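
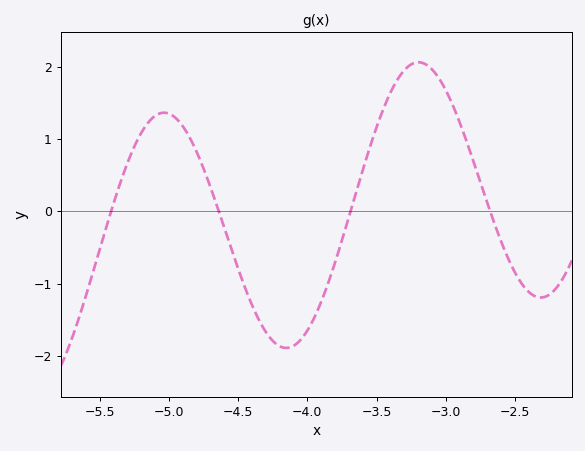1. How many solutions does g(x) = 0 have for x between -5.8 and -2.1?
4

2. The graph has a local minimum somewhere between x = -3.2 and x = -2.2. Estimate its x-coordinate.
-2.31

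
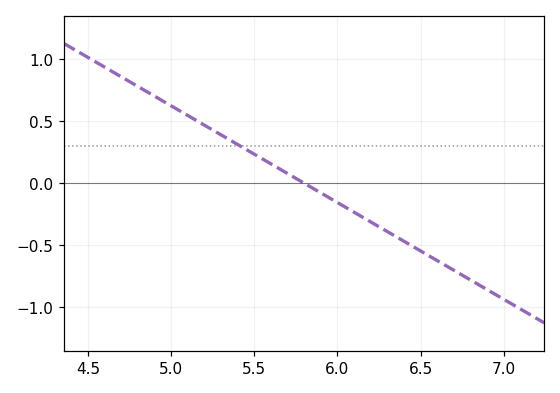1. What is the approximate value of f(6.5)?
-0.55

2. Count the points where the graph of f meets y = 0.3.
1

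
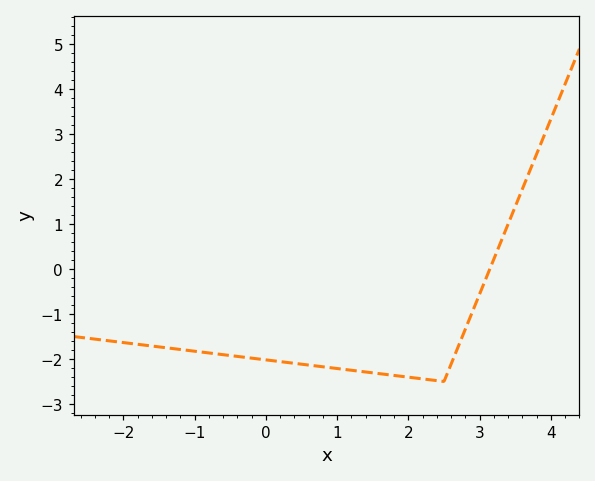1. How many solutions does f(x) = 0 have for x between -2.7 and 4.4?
1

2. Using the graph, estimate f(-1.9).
-1.7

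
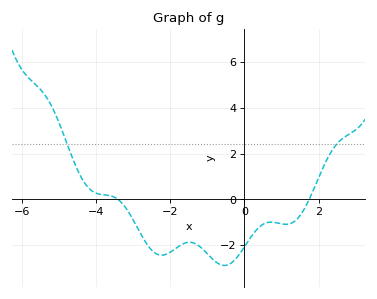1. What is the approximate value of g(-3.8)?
0.203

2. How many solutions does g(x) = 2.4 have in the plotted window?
2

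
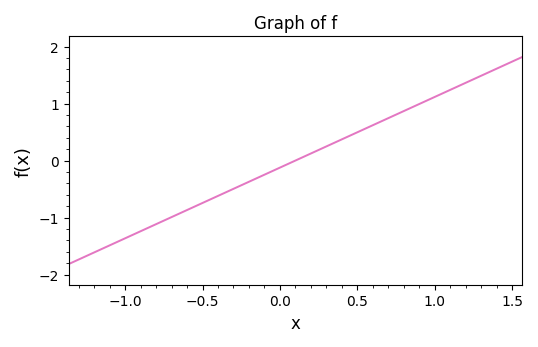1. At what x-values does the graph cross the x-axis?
0.1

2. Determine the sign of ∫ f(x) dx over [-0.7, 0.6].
negative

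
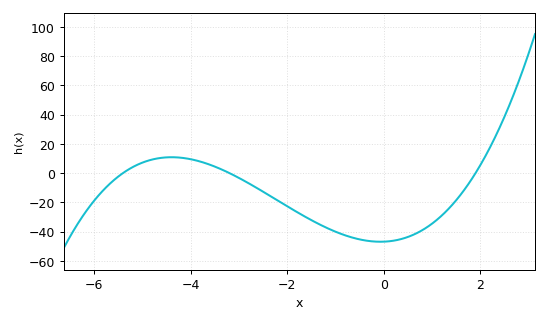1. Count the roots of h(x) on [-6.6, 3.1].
3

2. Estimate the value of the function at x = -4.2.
10.5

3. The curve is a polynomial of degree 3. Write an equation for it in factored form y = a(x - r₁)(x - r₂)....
y = 1.43(x + 5.4)(x + 3.2)(x - 1.9)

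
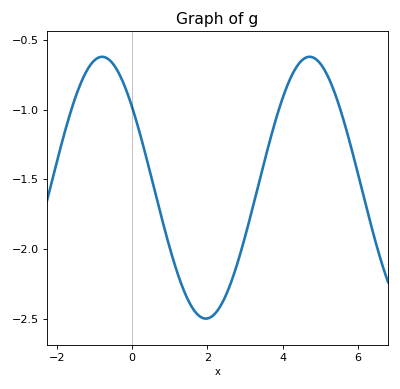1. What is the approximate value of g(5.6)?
-1.06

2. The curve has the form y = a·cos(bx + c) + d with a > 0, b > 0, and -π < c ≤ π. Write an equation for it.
y = 0.94cos(1.14x + 0.91) - 1.56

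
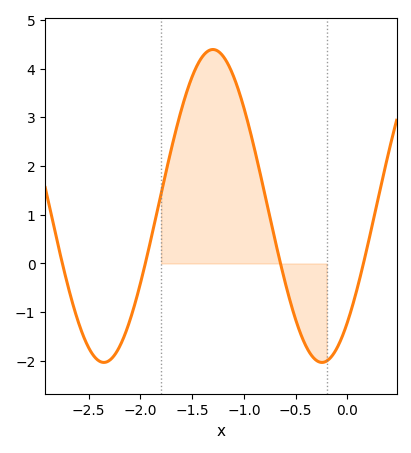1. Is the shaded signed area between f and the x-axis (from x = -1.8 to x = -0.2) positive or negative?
positive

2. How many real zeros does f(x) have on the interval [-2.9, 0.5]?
4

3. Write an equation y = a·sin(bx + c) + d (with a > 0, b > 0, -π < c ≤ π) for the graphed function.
y = 3.21sin(3x - 0.84) + 1.18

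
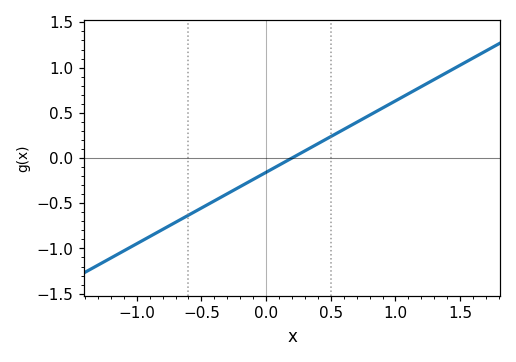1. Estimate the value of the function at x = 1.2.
0.79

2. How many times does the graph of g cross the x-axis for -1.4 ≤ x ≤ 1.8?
1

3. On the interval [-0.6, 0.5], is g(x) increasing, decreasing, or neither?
increasing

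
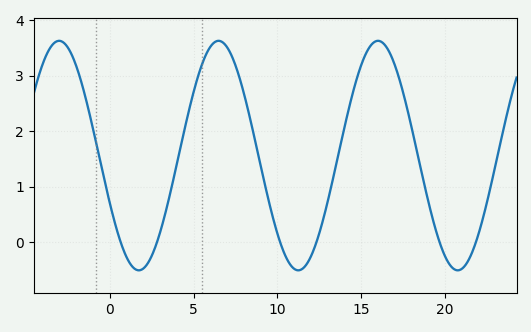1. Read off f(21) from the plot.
-0.5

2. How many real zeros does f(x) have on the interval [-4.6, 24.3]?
6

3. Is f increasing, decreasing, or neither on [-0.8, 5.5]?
neither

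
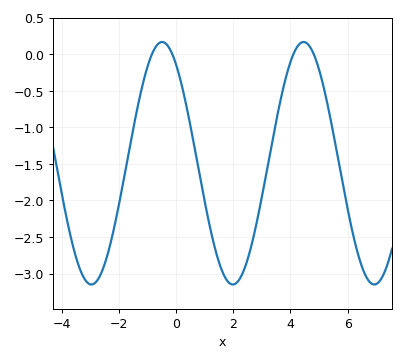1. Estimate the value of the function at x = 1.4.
-2.71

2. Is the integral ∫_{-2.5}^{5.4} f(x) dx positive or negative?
negative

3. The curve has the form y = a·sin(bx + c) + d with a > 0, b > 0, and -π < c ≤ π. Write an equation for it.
y = 1.66sin(1.27x + 2.19) - 1.49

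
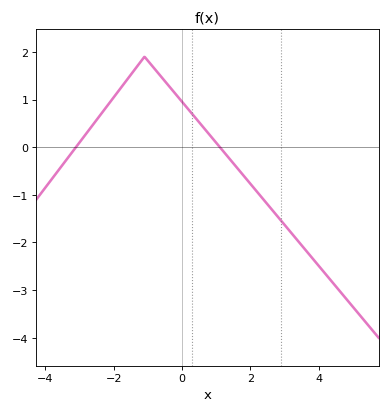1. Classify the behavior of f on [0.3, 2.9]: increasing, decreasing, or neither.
decreasing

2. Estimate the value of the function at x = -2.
1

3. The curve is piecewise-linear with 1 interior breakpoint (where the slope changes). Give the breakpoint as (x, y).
(-1.1, 1.9)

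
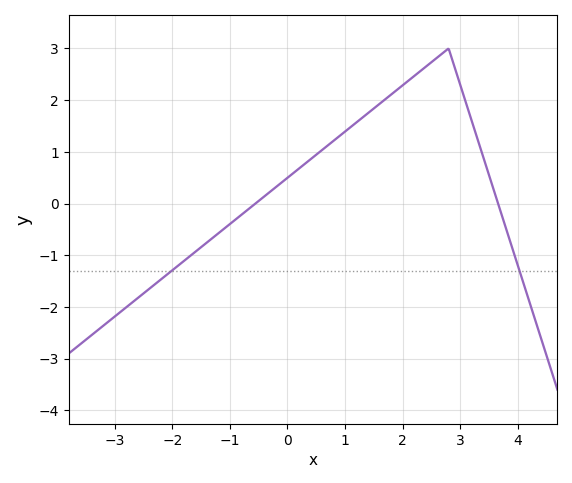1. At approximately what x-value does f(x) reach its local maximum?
2.8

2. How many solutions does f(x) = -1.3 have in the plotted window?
2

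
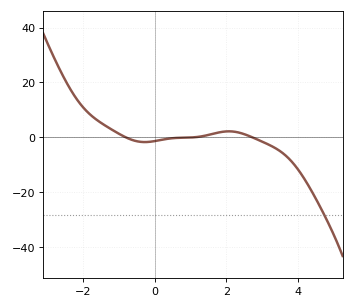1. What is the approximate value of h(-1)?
1.27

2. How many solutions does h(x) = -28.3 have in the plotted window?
1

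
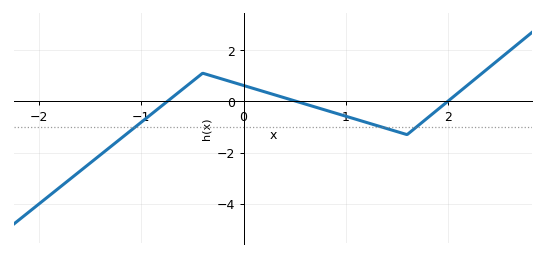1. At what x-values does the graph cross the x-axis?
-0.745, 0.517, 2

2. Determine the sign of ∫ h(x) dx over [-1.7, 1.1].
negative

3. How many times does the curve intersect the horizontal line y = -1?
3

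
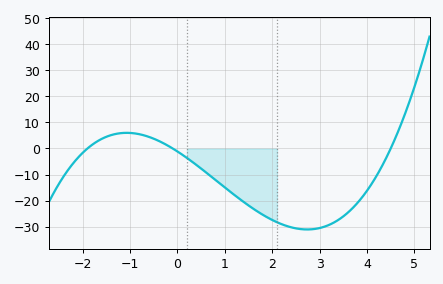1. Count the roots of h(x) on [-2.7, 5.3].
3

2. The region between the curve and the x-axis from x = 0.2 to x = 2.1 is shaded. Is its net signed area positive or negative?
negative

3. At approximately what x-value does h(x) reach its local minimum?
2.74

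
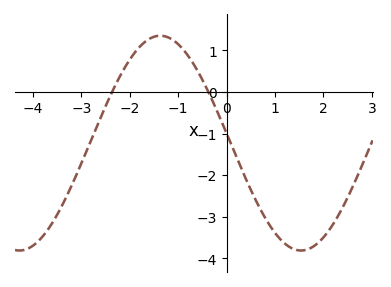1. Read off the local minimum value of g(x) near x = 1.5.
-3.81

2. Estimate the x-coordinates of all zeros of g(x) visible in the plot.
-2.37, -0.377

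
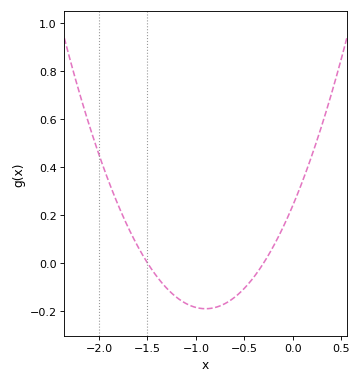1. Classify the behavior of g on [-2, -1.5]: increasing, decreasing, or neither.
decreasing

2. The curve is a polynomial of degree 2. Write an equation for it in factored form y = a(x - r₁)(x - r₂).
y = 0.53(x + 1.5)(x + 0.3)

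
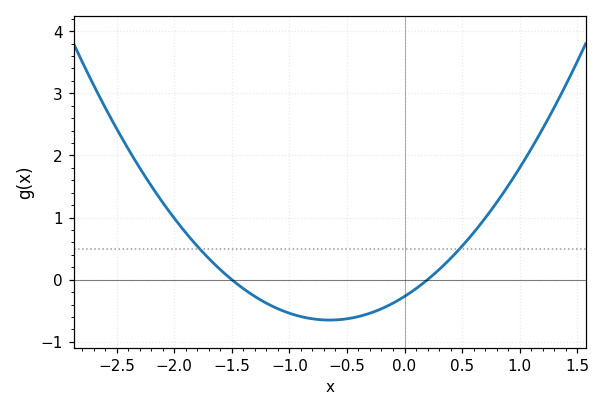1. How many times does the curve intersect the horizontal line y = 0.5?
2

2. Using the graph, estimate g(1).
1.8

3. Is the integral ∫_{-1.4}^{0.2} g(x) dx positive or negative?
negative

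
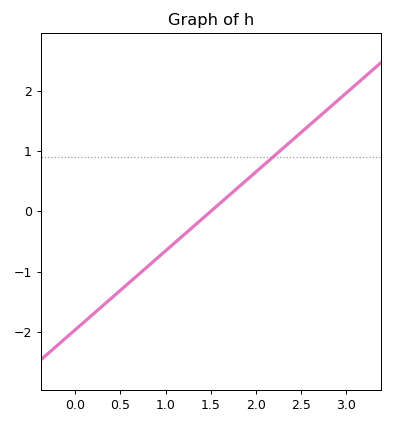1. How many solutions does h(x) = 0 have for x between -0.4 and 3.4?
1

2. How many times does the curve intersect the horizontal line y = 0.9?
1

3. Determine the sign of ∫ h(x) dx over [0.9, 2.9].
positive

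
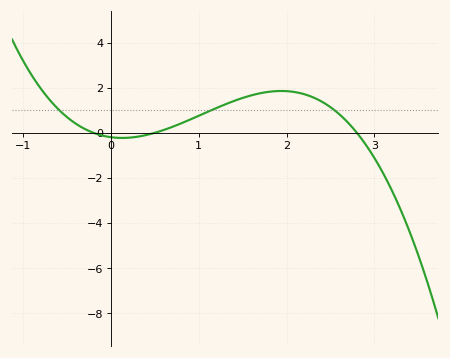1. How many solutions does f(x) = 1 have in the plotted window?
3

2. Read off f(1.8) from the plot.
1.82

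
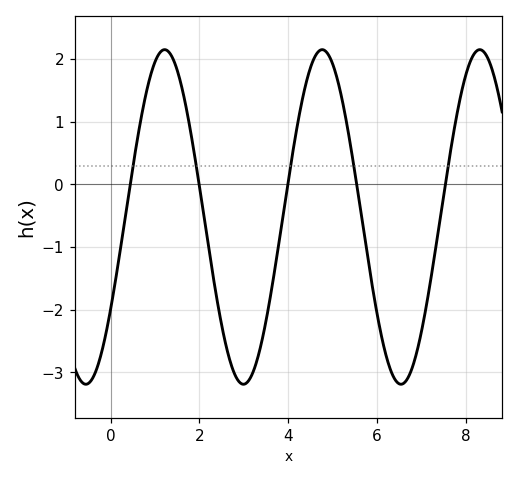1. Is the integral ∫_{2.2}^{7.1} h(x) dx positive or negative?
negative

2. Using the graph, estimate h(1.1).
2.1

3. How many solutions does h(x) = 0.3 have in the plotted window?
5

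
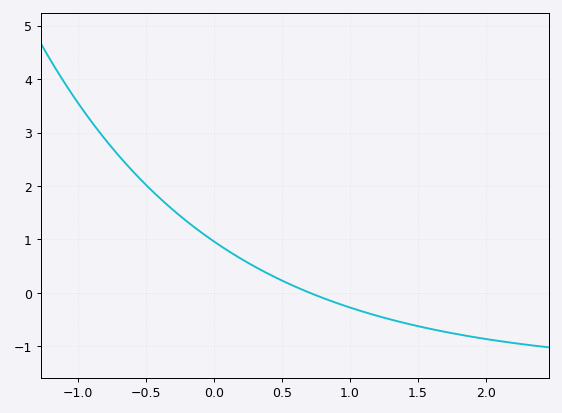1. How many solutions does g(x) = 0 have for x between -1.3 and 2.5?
1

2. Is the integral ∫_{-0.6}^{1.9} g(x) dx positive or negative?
positive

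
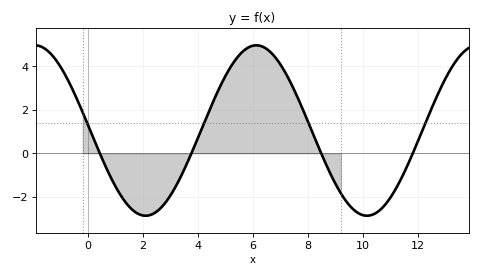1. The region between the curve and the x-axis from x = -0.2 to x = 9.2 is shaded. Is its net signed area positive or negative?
positive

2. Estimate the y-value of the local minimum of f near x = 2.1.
-2.8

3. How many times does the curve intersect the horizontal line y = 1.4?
4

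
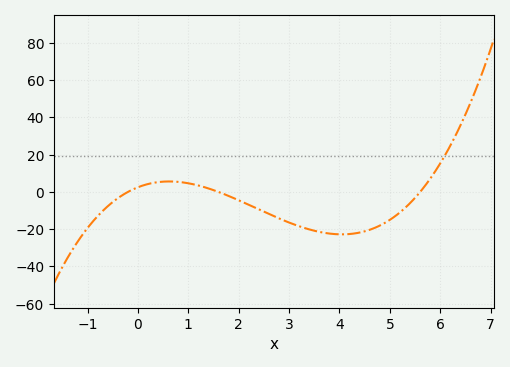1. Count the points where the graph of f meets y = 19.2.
1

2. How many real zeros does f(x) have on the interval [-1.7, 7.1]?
3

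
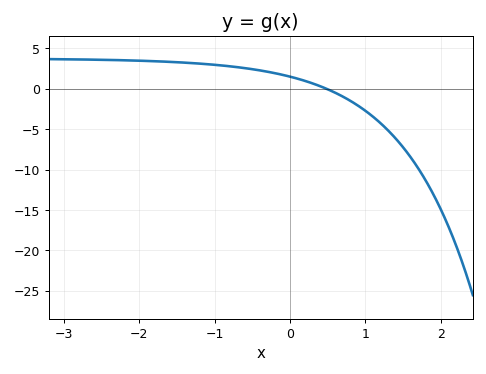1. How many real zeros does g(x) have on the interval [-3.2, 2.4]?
1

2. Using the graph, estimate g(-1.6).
3.32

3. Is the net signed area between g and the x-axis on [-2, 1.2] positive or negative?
positive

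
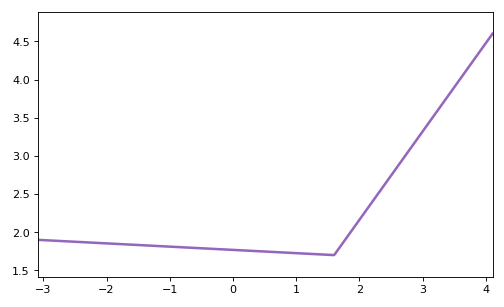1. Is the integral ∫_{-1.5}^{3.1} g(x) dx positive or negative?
positive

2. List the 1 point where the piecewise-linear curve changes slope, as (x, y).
(1.6, 1.7)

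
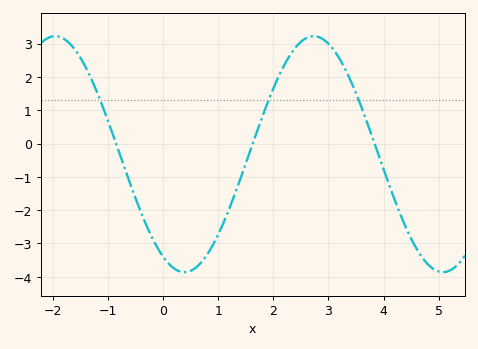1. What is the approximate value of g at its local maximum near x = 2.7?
3.22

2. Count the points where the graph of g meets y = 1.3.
3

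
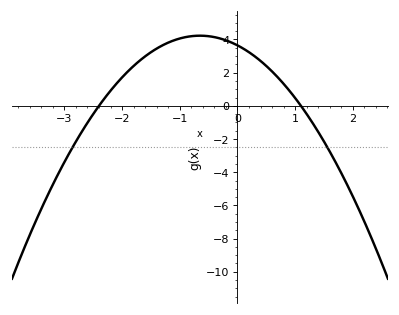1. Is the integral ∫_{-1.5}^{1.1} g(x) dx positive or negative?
positive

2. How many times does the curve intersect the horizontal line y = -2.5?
2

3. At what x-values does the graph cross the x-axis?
-2.4, 1.1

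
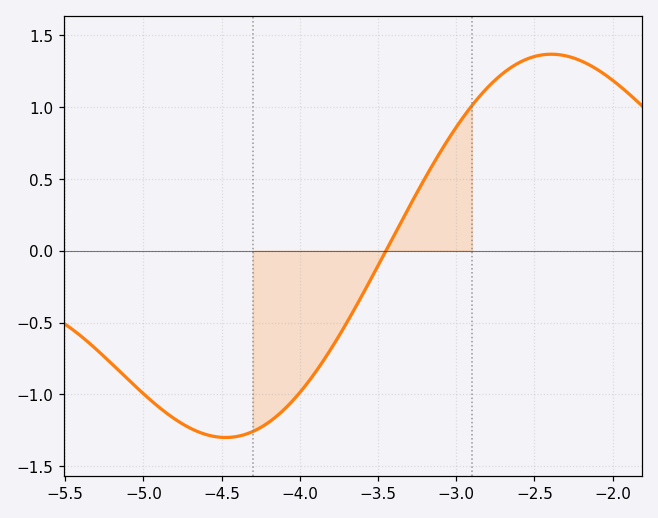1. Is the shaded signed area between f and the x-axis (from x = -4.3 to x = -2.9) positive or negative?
negative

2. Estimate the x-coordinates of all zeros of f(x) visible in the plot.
-3.45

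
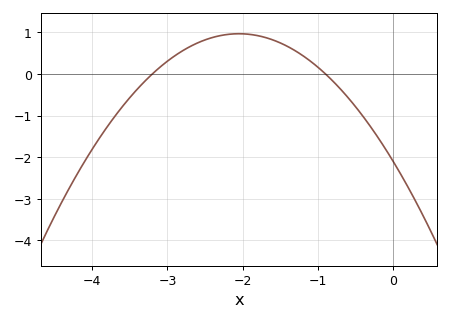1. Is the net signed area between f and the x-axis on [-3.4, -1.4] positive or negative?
positive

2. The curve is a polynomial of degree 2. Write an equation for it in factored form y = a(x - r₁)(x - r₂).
y = -0.73(x + 3.2)(x + 0.9)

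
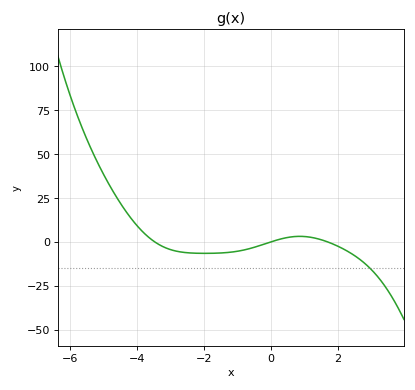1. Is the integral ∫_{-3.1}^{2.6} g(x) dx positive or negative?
negative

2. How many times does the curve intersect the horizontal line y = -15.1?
1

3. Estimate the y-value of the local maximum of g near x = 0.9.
4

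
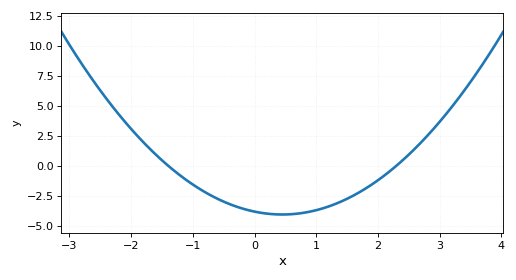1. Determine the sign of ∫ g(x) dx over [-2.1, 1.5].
negative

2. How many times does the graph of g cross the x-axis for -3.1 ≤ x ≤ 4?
2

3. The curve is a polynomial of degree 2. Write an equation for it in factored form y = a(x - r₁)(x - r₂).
y = 1.19(x + 1.4)(x - 2.3)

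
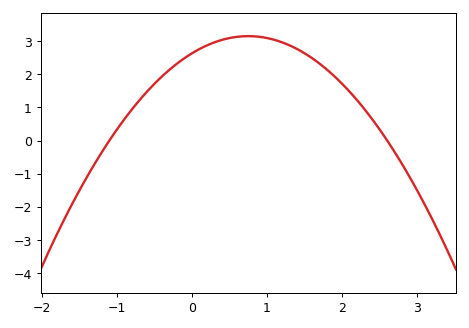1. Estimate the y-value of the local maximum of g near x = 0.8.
3.15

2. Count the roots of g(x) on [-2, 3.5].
2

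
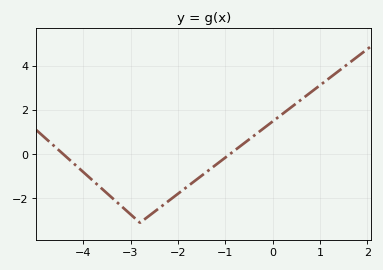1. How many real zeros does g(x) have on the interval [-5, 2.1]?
2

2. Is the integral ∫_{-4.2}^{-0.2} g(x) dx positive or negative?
negative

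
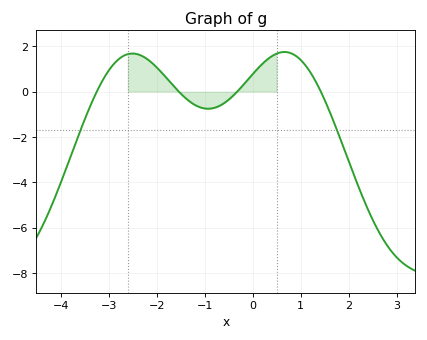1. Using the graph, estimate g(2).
-3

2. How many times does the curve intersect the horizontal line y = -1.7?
2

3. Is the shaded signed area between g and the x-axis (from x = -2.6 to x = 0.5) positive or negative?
positive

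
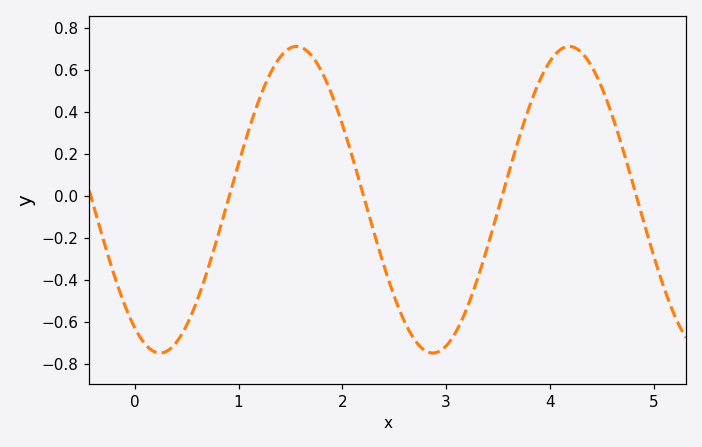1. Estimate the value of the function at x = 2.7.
-0.689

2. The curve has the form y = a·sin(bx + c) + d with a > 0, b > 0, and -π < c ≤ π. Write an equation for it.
y = 0.73sin(2.39x - 2.15) - 0.02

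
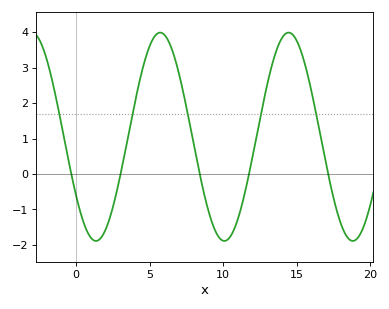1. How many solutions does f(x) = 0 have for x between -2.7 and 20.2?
5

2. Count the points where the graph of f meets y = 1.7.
5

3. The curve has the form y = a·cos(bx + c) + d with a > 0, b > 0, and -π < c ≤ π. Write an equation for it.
y = 2.94cos(0.72x + 2.2) + 1.05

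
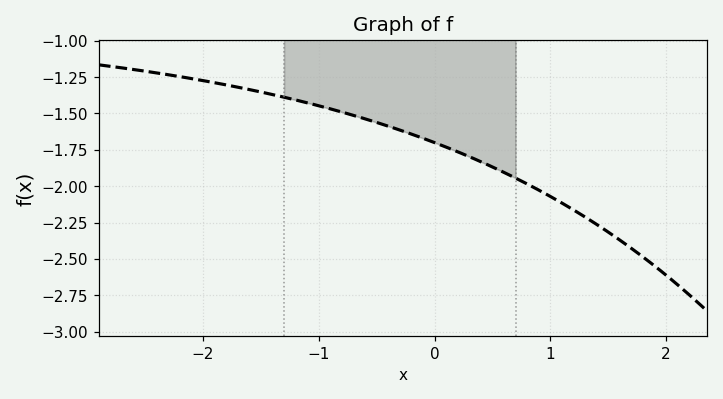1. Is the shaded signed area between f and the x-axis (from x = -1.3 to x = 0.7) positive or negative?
negative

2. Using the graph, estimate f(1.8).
-2.49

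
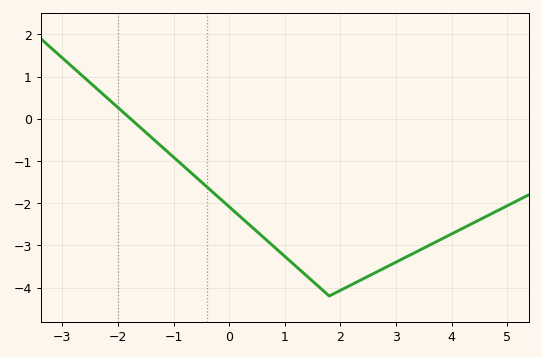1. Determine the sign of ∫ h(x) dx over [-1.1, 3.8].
negative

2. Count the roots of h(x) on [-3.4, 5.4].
1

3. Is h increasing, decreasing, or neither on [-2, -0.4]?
decreasing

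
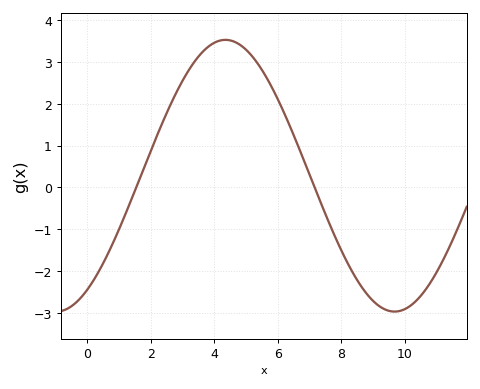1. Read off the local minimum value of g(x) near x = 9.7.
-2.97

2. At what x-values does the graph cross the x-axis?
1.55, 7.16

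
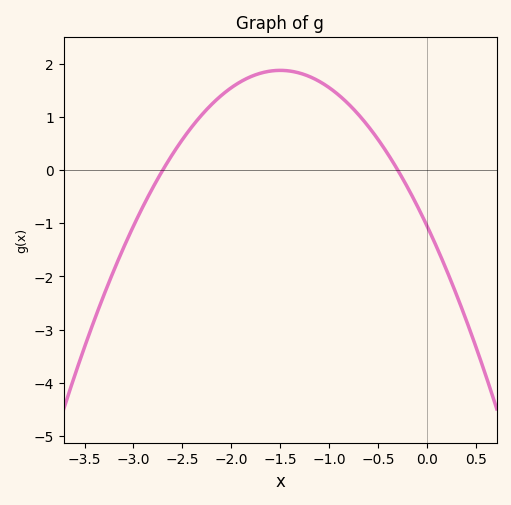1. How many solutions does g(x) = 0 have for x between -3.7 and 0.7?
2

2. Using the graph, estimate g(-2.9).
-0.676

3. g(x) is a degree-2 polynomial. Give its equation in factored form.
y = -1.3(x + 2.7)(x + 0.3)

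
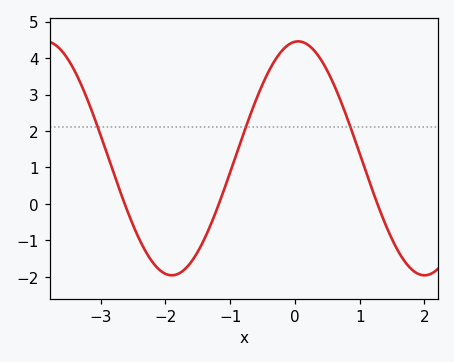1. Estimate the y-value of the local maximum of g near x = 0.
4.5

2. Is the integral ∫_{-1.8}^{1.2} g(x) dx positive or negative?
positive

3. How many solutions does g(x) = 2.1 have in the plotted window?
3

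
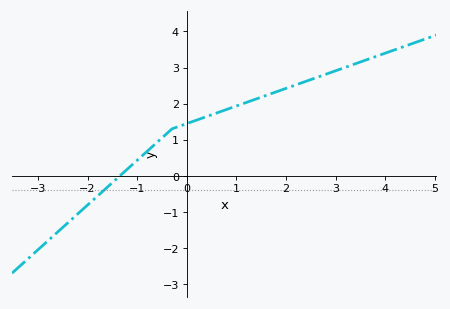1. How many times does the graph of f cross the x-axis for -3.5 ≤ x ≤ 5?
1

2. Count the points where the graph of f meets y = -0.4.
1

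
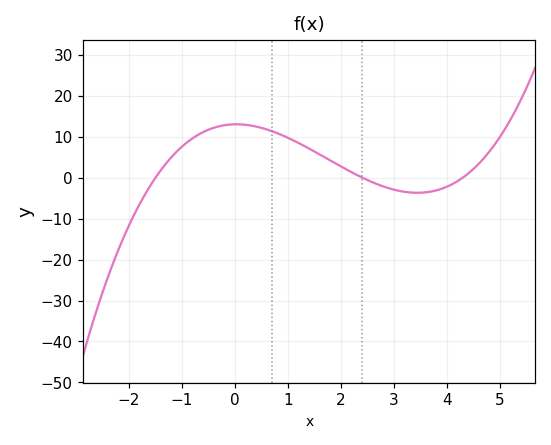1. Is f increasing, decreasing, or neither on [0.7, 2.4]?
decreasing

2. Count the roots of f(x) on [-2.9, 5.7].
3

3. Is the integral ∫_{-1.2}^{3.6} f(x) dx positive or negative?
positive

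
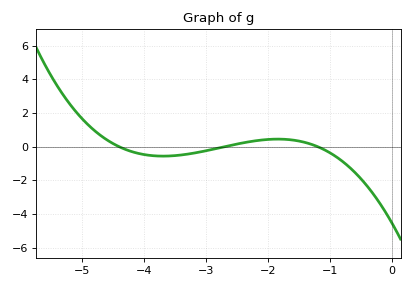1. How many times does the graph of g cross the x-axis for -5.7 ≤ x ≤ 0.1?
3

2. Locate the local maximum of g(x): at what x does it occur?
-1.84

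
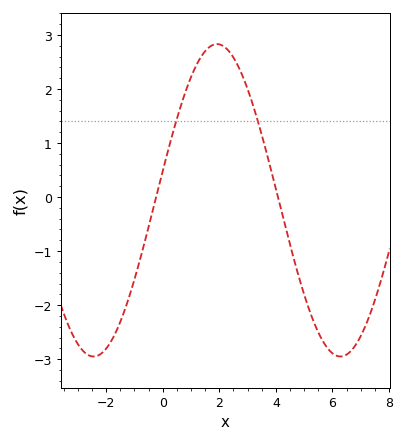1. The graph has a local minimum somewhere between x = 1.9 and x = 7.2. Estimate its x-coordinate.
6.2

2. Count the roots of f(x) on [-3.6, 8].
2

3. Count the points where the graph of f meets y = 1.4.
2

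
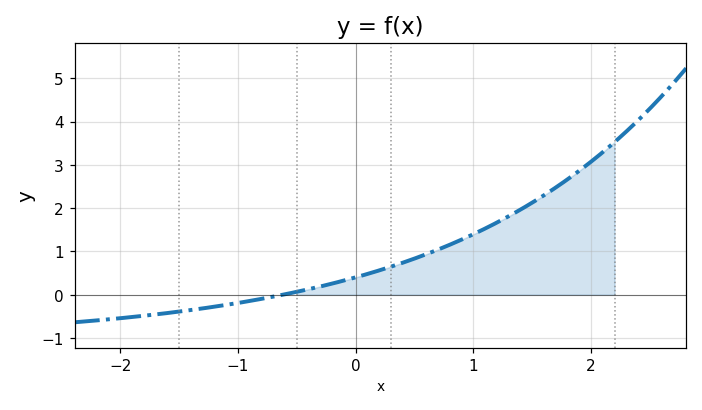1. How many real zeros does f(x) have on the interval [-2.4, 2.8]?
1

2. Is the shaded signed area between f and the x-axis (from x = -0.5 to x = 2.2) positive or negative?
positive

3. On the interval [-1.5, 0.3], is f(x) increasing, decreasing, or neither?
increasing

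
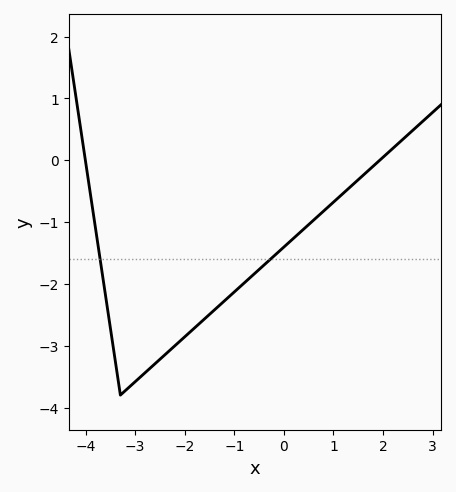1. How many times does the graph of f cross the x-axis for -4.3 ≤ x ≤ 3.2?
2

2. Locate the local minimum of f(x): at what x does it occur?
-3.3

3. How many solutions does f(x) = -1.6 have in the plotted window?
2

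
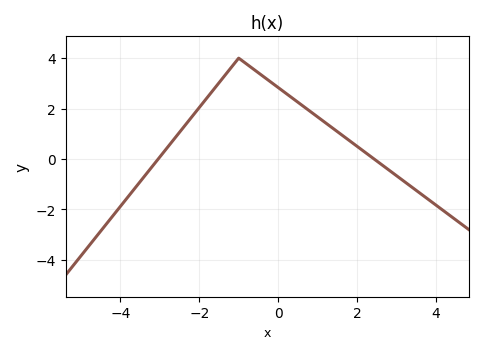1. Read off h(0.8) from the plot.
1.9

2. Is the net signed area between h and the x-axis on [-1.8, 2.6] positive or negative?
positive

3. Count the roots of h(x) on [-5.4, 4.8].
2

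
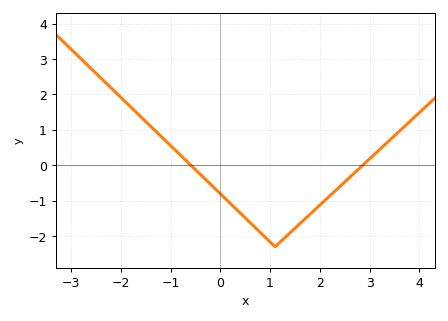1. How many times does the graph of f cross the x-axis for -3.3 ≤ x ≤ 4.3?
2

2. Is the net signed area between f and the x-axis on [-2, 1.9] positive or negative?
negative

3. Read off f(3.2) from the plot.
0.4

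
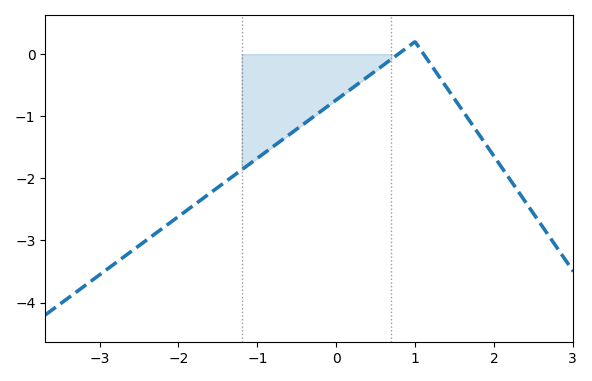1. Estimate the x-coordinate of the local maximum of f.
1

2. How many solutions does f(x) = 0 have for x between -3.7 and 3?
2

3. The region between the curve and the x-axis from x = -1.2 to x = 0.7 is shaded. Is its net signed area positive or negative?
negative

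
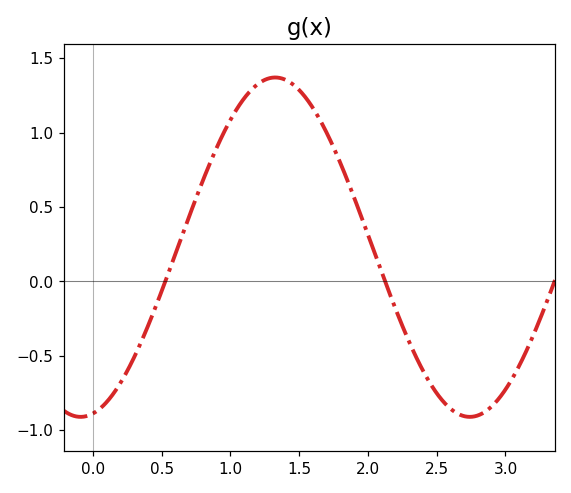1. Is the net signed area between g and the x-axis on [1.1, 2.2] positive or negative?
positive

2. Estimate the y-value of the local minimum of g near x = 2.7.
-0.9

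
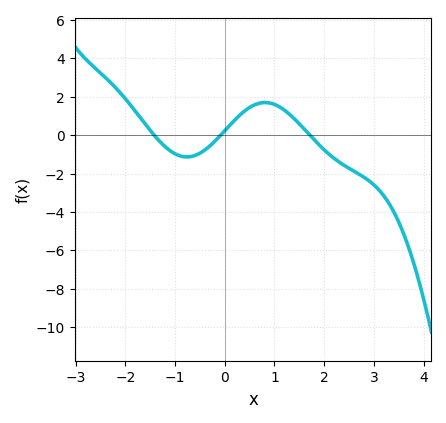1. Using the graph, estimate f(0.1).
0.6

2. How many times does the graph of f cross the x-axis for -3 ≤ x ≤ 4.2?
3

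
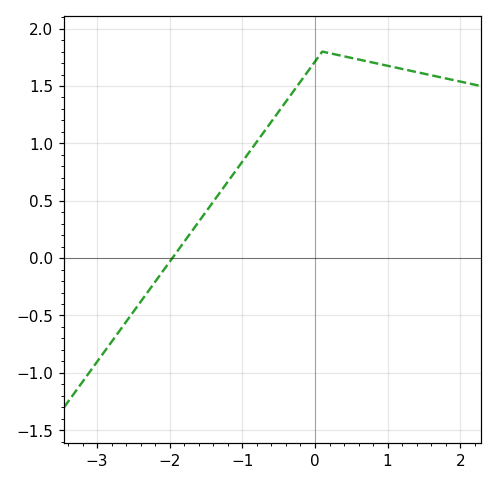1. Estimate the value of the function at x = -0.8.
1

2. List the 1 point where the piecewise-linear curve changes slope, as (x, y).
(0.1, 1.8)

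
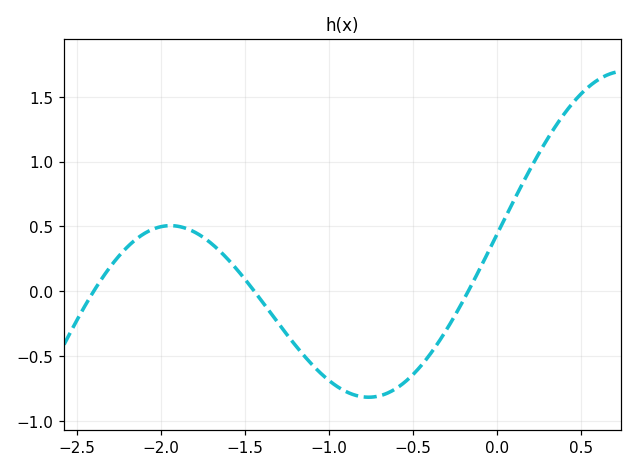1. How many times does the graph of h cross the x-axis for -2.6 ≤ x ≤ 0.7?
3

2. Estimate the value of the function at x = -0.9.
-0.773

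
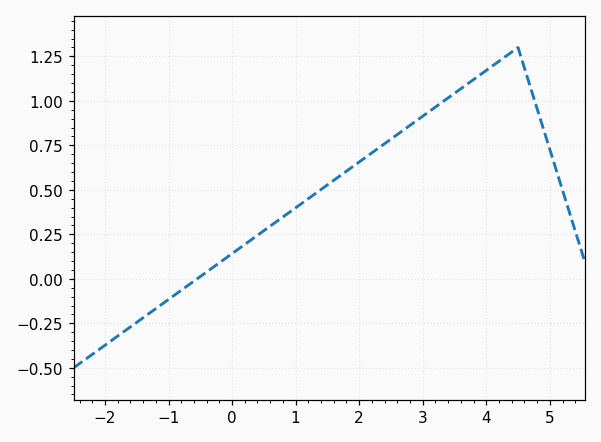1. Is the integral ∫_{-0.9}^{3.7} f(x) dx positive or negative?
positive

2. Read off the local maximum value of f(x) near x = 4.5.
1.3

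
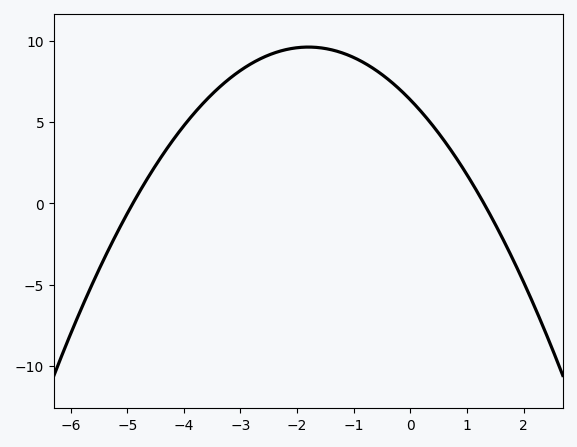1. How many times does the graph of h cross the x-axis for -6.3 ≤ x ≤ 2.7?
2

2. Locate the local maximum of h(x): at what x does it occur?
-1.8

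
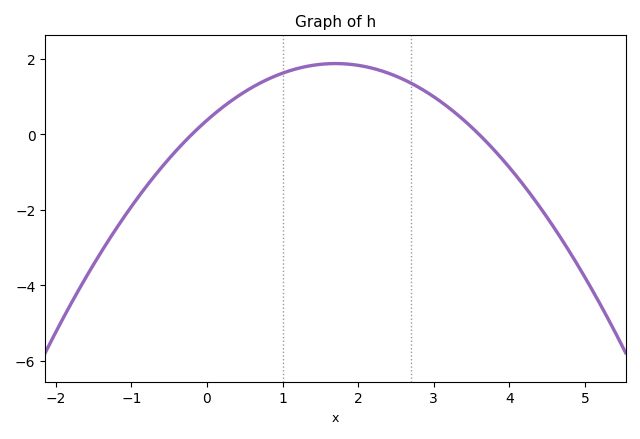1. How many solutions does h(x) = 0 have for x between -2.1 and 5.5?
2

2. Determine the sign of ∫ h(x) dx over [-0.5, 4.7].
positive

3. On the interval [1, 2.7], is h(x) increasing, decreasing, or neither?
neither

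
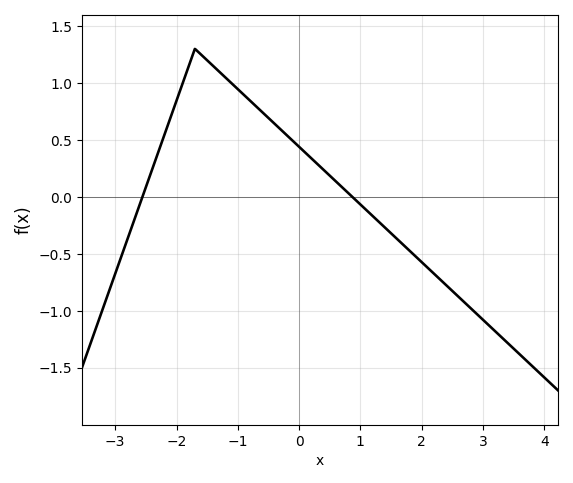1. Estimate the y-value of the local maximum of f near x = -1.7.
1.3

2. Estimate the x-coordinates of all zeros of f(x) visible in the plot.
-2.6, 0.8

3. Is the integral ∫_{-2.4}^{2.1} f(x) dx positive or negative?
positive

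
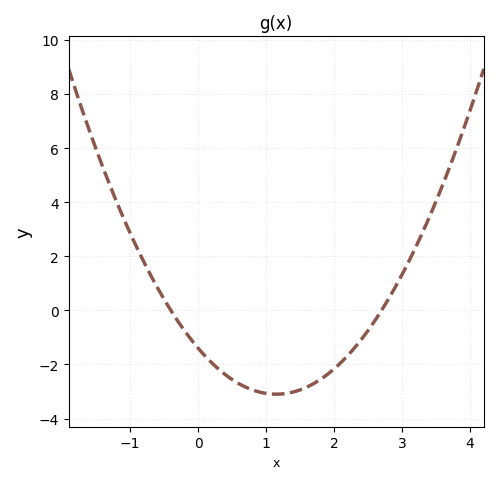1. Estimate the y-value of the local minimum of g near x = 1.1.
-3.1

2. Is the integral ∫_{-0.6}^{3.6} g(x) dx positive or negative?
negative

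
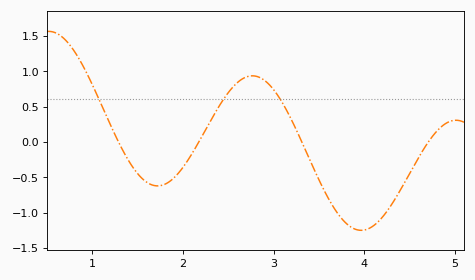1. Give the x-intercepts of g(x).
1.3, 2.2, 3.3, 4.7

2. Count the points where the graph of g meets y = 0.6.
3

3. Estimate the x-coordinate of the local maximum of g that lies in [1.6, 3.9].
2.8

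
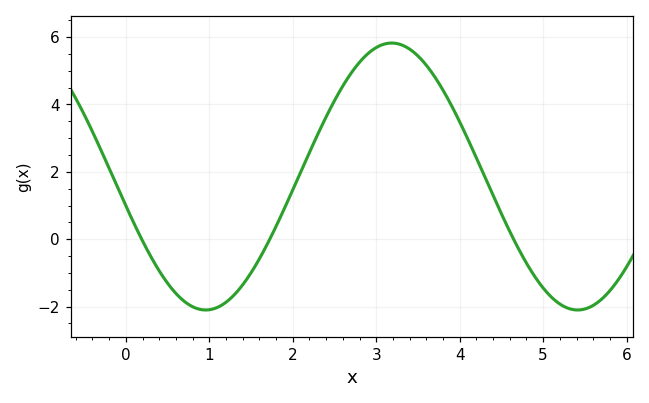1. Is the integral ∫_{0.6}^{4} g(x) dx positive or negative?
positive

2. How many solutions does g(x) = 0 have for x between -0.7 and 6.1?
3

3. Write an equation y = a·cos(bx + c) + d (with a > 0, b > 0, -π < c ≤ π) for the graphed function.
y = 3.96cos(1.41x + 1.79) + 1.86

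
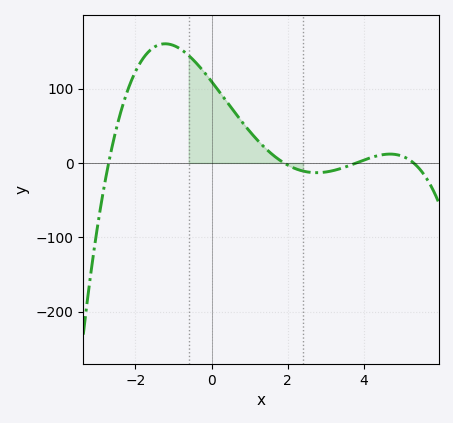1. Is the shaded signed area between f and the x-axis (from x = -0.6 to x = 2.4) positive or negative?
positive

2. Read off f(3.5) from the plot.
-10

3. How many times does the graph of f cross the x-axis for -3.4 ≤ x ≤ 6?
4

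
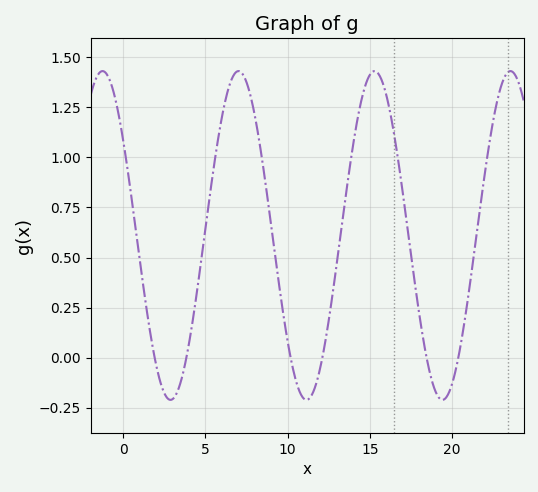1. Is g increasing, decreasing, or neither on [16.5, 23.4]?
neither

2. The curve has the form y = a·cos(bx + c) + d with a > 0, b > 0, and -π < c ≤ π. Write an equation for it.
y = 0.82cos(0.76x + 0.952) + 0.61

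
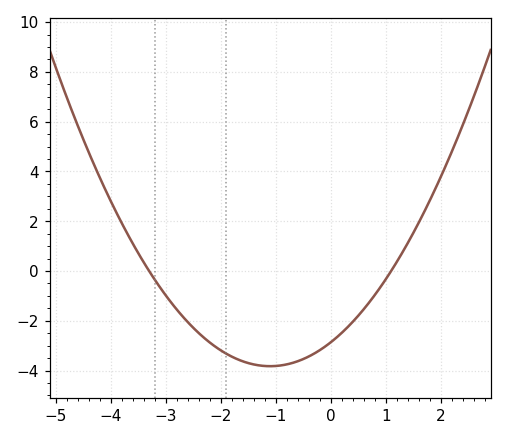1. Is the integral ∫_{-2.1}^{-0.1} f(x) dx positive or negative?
negative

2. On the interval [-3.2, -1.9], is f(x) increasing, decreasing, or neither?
decreasing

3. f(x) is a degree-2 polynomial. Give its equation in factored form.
y = 0.79(x + 3.3)(x - 1.1)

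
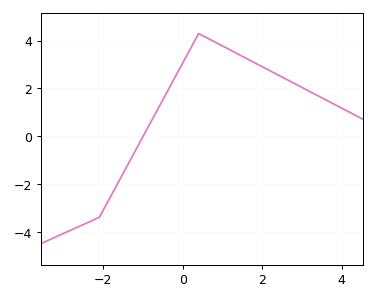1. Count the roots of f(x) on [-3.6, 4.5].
1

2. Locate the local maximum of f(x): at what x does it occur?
0.4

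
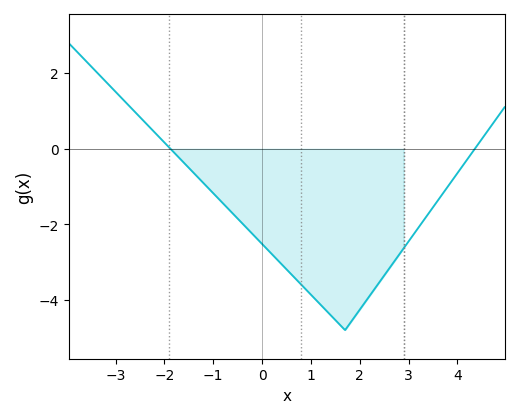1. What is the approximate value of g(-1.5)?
-0.505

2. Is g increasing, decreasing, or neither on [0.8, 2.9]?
neither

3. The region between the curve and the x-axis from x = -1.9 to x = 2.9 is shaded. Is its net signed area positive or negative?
negative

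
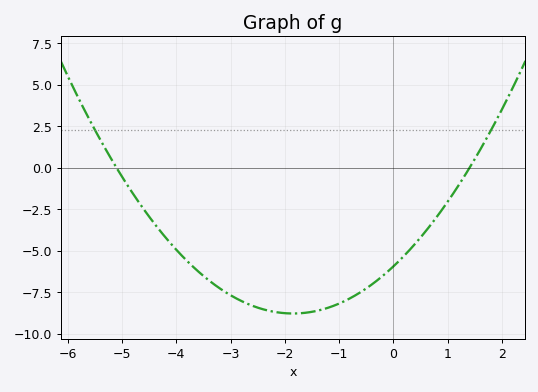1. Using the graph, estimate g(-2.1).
-8.8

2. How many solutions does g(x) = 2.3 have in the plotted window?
2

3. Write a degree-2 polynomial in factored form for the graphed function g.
y = 0.83(x + 5.1)(x - 1.4)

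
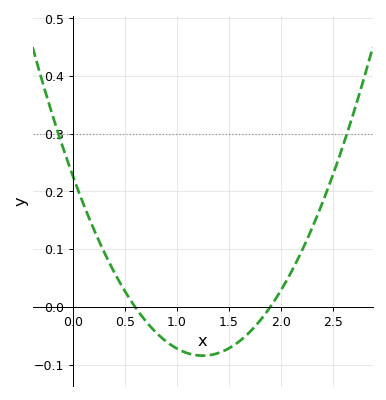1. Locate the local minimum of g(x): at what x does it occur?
1.25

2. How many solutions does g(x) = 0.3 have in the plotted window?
2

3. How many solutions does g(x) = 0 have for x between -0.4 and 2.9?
2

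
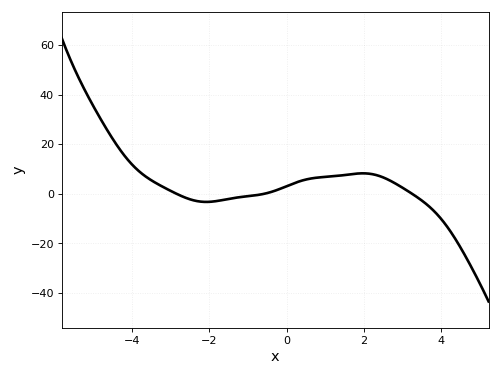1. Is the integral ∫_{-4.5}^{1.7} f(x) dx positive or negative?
positive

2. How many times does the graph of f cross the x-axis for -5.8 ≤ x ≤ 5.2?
3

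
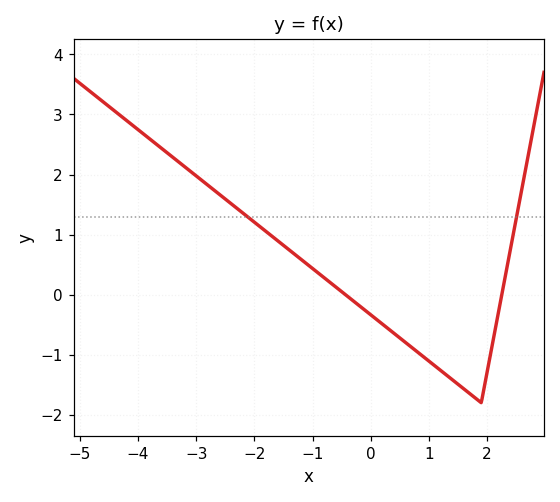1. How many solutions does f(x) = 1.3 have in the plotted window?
2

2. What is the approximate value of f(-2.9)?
1.9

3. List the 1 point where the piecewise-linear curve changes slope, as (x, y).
(1.9, -1.8)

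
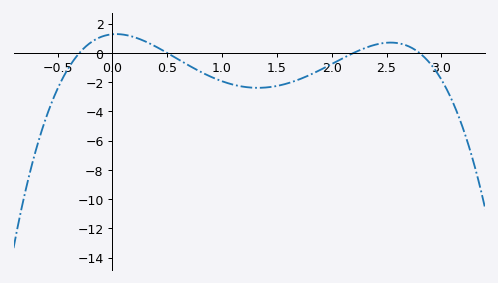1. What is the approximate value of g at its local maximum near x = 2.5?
0.707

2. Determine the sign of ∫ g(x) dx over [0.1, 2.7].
negative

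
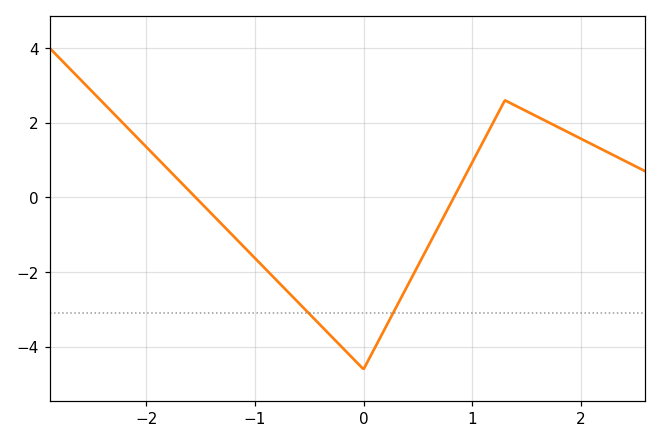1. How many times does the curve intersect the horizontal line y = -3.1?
2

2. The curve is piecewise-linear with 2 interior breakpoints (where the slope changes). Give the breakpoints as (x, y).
(0, -4.6); (1.3, 2.6)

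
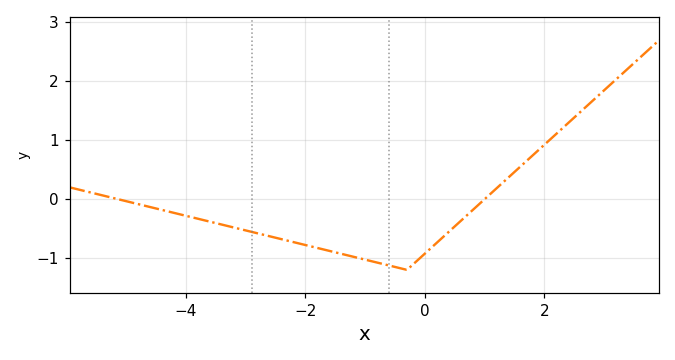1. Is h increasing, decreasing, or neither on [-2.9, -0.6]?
decreasing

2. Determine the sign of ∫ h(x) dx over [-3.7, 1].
negative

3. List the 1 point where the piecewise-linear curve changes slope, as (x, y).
(-0.3, -1.2)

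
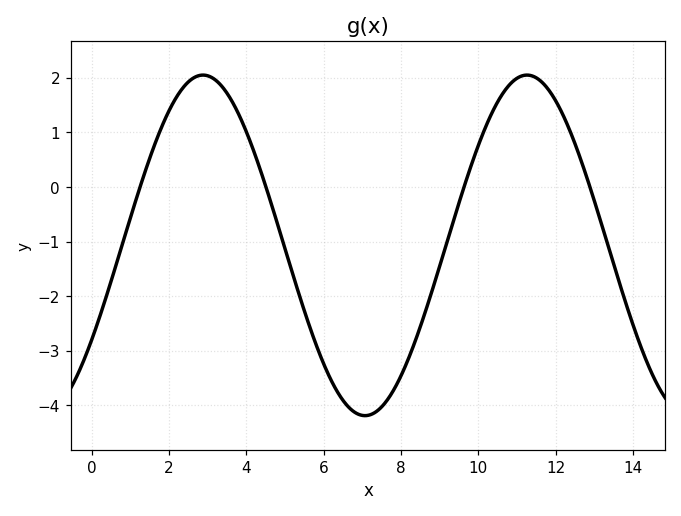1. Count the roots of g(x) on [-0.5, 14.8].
4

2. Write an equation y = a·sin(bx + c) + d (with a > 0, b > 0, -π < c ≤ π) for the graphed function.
y = 3.12sin(0.75x - 0.59) - 1.07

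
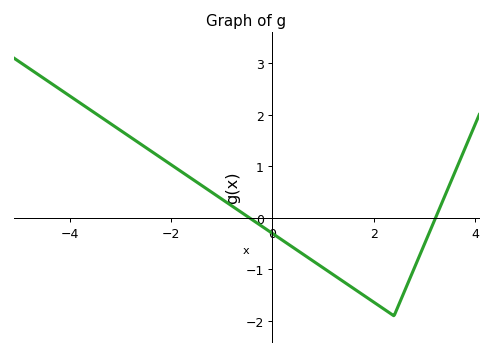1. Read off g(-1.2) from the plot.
0.5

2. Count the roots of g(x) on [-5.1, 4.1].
2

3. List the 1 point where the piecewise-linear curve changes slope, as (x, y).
(2.4, -1.9)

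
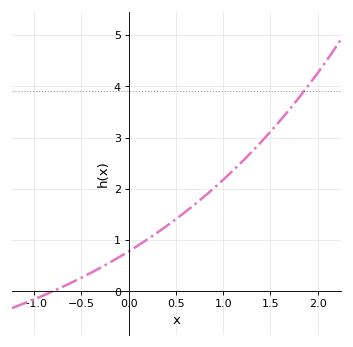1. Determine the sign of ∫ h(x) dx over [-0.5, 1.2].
positive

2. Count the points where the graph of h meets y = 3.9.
1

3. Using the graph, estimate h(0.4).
1.3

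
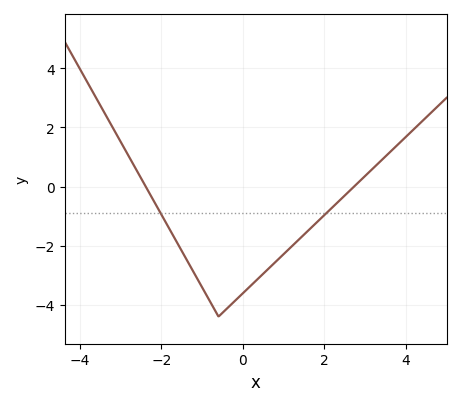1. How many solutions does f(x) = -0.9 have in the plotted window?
2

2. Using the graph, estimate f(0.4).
-3.08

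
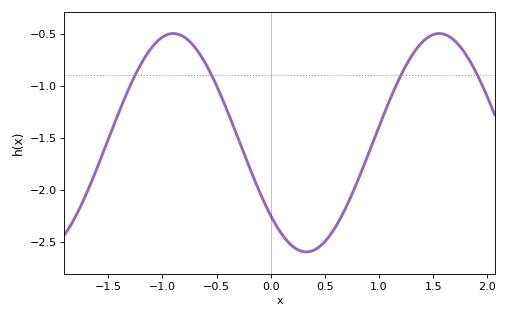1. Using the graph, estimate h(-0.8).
-0.533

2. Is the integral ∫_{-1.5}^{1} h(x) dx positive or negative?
negative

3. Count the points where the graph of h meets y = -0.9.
4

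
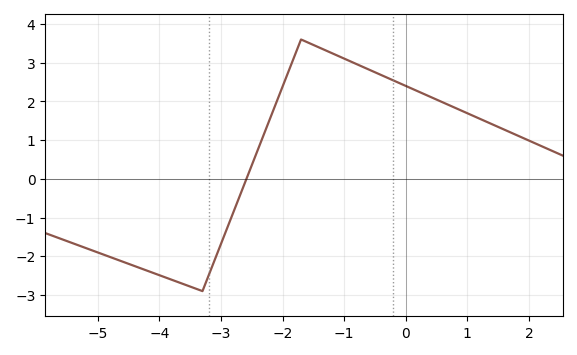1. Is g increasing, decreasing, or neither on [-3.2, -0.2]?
neither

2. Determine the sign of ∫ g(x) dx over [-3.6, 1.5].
positive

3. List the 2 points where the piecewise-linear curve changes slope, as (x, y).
(-3.3, -2.9); (-1.7, 3.6)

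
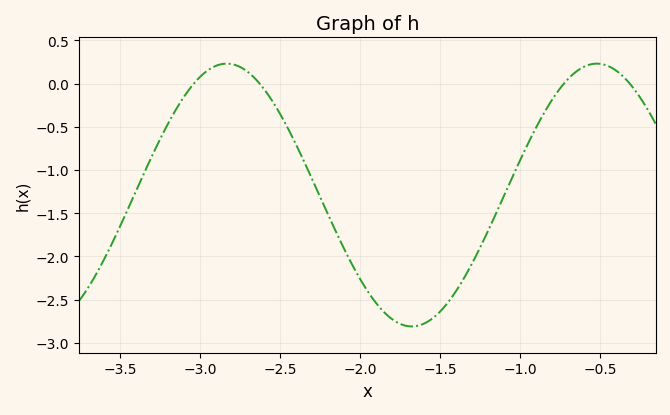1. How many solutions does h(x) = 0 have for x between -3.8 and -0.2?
4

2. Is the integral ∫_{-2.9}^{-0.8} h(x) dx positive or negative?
negative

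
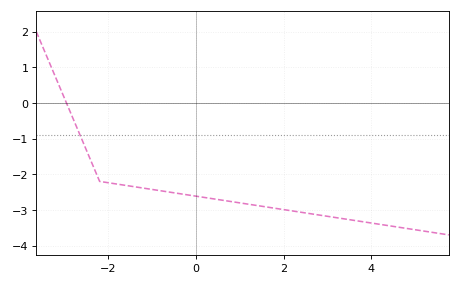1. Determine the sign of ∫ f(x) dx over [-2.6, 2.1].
negative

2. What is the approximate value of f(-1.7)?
-2.29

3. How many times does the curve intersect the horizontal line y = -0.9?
1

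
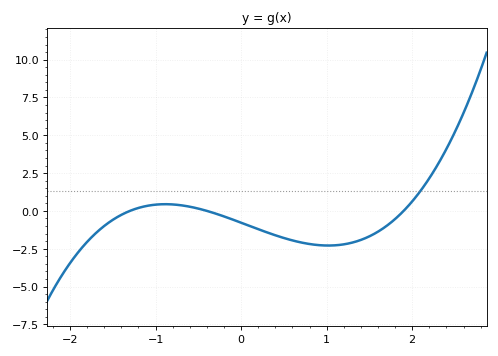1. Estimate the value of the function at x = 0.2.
-1.21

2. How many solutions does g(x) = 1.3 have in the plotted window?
1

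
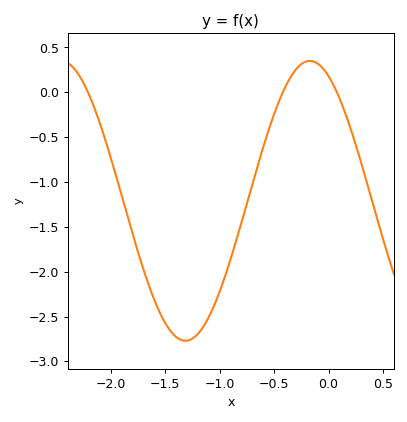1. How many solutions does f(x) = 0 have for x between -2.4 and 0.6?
3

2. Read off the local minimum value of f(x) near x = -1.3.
-2.77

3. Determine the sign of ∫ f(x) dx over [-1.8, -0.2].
negative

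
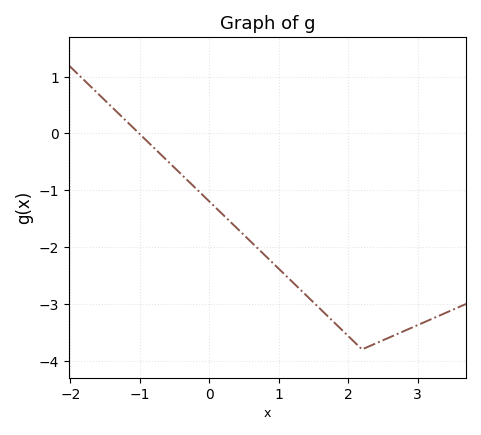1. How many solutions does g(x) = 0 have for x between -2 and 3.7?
1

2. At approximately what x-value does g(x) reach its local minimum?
2.2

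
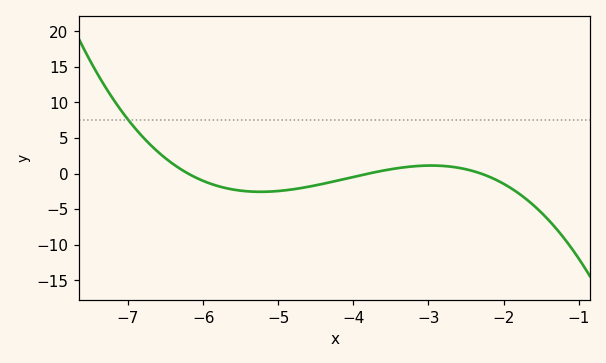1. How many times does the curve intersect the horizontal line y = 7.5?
1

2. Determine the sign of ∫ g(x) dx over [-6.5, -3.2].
negative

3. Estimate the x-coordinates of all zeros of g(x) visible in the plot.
-6.2, -3.8, -2.3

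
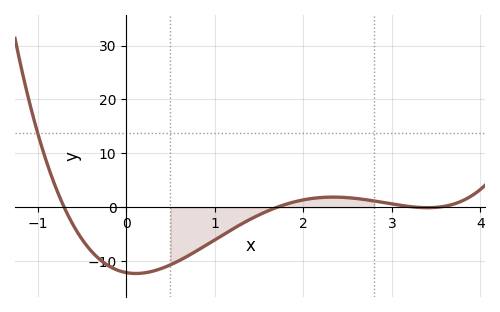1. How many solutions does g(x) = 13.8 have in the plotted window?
1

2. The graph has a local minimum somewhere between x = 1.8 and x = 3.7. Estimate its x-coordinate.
3.41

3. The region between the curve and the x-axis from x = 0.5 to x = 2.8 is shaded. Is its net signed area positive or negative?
negative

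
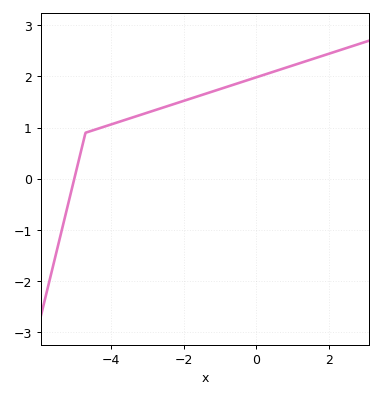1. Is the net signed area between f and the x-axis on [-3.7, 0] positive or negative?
positive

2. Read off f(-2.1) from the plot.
1.5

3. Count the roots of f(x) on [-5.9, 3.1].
1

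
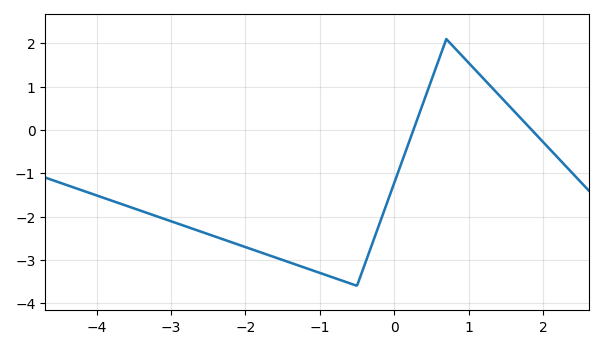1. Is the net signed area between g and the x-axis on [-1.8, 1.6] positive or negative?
negative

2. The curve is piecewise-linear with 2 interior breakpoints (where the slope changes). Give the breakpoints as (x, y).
(-0.5, -3.6); (0.7, 2.1)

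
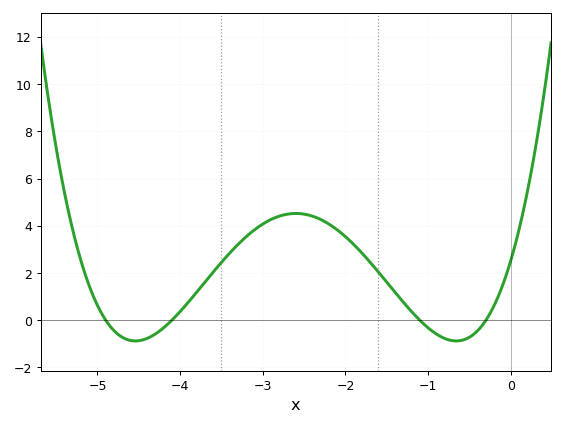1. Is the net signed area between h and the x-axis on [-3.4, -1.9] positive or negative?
positive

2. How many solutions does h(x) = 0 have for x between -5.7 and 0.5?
4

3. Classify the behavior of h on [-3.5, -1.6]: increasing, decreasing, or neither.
neither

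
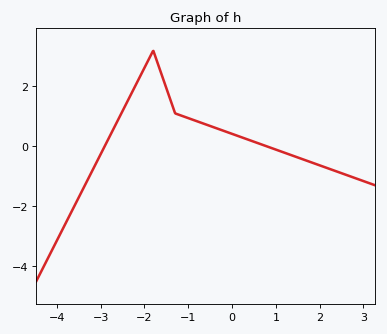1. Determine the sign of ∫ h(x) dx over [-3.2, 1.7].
positive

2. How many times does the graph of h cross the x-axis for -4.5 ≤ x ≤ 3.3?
2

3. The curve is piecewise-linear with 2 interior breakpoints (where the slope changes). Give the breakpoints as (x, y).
(-1.8, 3.2); (-1.3, 1.1)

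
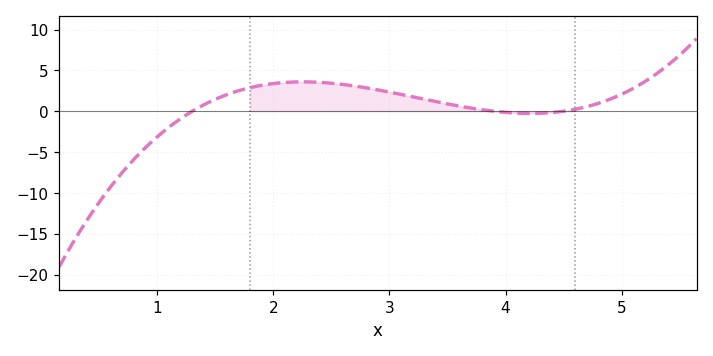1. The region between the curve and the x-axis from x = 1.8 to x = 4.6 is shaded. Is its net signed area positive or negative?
positive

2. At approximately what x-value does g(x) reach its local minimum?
4.22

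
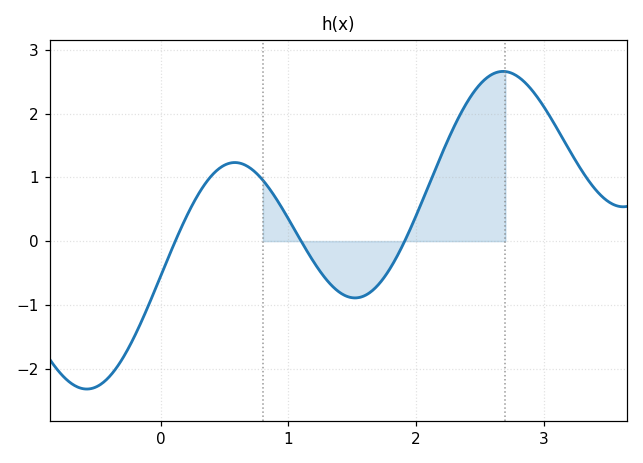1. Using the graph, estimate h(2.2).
1.36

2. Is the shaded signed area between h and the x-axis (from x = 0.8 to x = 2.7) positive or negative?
positive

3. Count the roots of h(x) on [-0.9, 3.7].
3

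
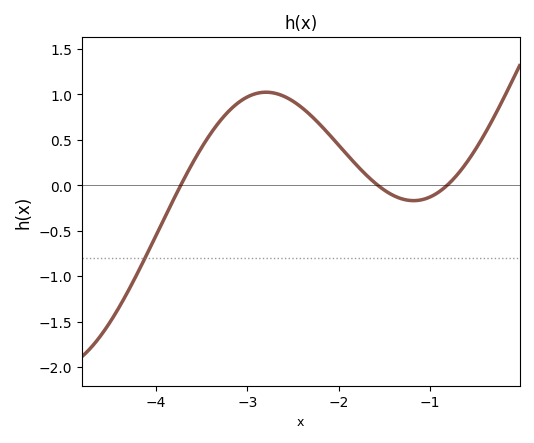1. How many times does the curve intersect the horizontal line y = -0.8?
1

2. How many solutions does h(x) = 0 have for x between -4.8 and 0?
3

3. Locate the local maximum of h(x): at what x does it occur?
-2.8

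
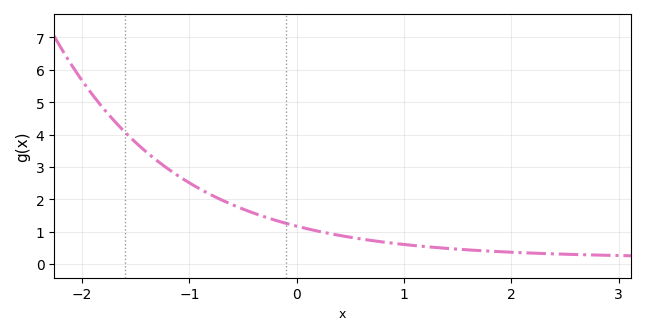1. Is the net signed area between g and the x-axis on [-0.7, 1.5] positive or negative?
positive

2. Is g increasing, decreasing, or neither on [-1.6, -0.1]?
decreasing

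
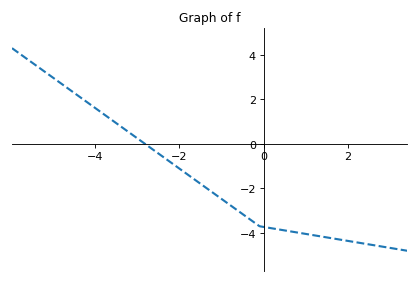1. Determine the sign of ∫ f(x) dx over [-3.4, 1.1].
negative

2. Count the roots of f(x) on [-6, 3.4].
1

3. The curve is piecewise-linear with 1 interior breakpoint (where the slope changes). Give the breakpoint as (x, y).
(-0.1, -3.7)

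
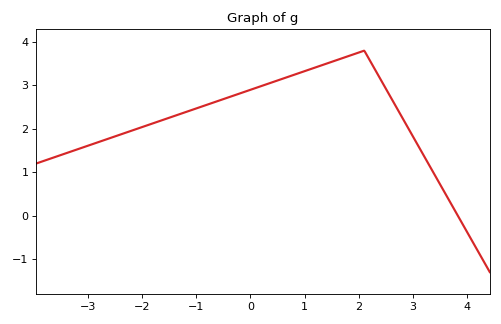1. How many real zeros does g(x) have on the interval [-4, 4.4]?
1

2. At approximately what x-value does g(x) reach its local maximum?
2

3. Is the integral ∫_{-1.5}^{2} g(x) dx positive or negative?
positive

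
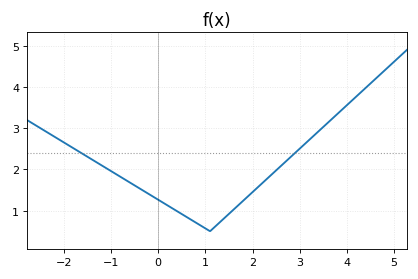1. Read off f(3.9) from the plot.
3.45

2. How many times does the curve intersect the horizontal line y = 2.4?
2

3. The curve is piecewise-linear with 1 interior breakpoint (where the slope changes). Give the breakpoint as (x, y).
(1.1, 0.5)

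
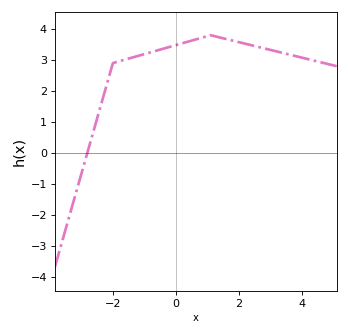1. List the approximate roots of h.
-2.81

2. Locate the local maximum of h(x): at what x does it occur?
1.1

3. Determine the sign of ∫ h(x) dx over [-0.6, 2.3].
positive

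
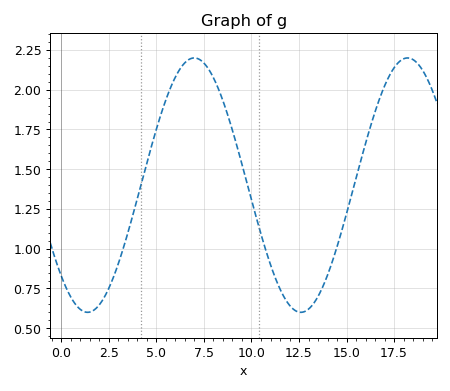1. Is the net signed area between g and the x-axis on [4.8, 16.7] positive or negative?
positive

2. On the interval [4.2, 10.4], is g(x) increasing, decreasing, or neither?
neither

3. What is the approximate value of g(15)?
1.22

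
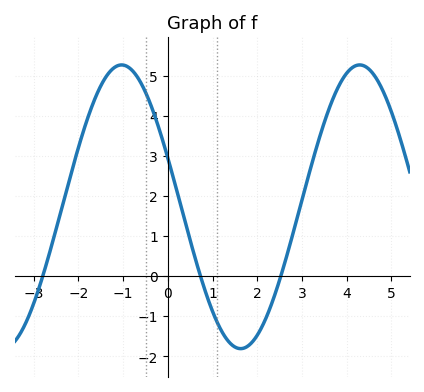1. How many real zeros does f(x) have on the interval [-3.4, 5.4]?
3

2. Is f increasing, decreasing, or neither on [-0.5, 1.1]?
decreasing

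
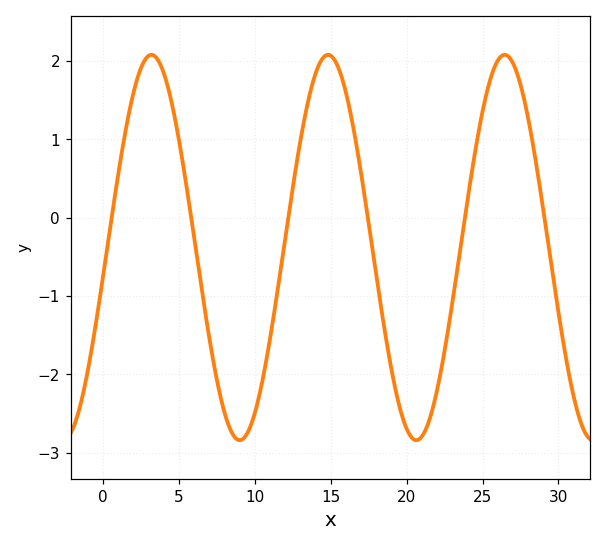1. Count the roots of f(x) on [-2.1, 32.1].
6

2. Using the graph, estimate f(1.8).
1.4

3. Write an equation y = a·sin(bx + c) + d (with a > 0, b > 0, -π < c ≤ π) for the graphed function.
y = 2.46sin(0.54x - 0.15) - 0.38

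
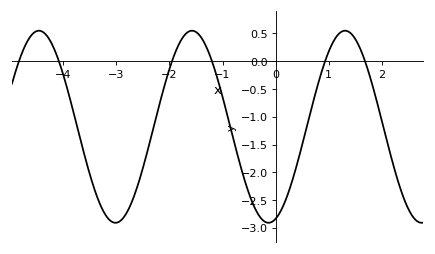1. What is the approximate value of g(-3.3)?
-2.6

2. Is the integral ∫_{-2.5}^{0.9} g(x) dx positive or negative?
negative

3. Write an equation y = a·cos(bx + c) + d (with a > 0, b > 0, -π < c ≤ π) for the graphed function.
y = 1.73cos(2.2x - 2.9) - 1.18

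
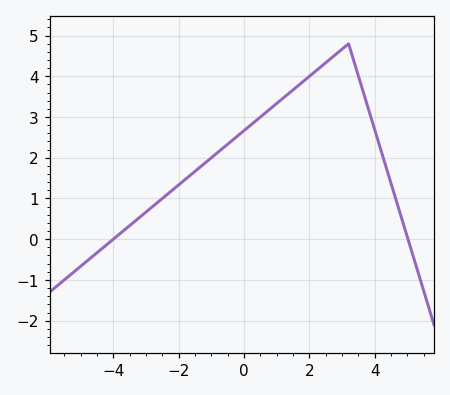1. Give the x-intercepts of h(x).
-4, 5.02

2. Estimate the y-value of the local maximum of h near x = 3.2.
4.8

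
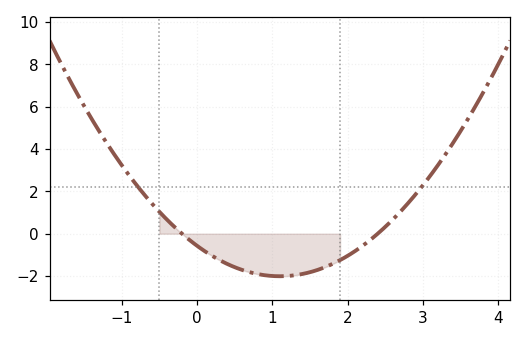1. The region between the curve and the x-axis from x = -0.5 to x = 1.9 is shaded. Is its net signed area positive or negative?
negative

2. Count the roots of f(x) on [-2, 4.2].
2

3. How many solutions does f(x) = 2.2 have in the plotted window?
2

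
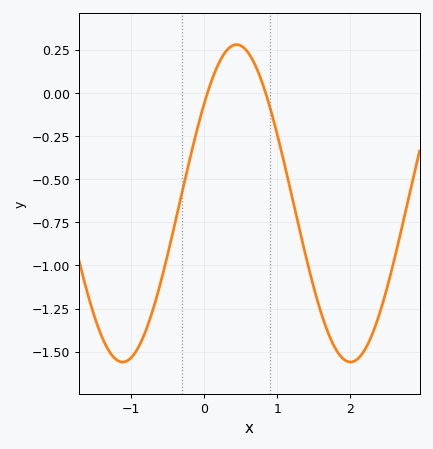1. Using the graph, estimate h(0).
-0.068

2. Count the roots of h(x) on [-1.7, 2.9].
2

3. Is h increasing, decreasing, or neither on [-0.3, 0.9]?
neither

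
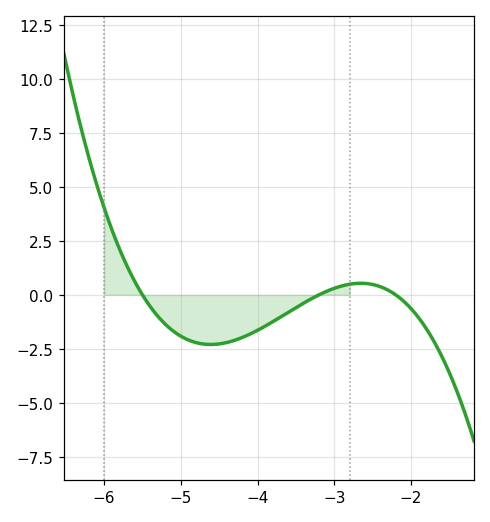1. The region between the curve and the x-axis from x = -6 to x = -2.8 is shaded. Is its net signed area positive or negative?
negative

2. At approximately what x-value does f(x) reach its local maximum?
-2.66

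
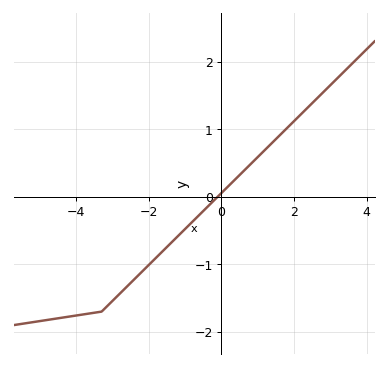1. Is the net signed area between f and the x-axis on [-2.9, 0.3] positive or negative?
negative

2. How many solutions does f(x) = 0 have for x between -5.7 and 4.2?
1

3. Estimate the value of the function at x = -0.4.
-0.157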